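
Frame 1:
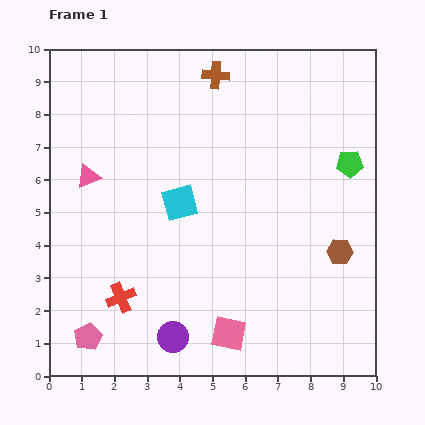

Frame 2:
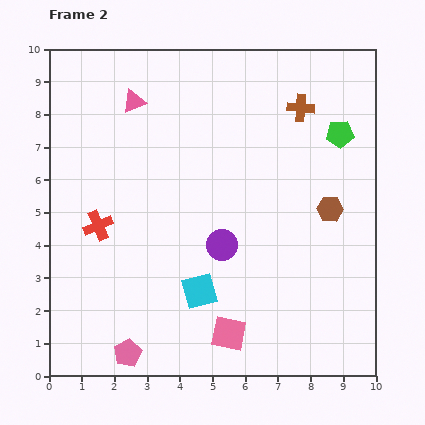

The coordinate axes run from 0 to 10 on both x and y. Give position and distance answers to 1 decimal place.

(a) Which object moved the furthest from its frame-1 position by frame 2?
the purple circle

(moved 3.2; next 2.8)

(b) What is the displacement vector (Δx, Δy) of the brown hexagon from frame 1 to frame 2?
(-0.3, 1.3)

The brown hexagon was at (8.9, 3.8) in frame 1 and (8.6, 5.1) in frame 2.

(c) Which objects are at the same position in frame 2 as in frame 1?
the pink square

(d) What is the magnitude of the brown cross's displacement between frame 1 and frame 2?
2.8

The brown cross moved from (5.1, 9.2) to (7.7, 8.2), a distance of √(2.6² + 1.0²) ≈ 2.8.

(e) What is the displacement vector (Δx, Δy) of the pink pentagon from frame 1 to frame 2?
(1.2, -0.5)

The pink pentagon was at (1.2, 1.2) in frame 1 and (2.4, 0.7) in frame 2.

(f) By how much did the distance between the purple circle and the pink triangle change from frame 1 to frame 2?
-0.3

Distance in frame 1: 5.5. Distance in frame 2: 5.2.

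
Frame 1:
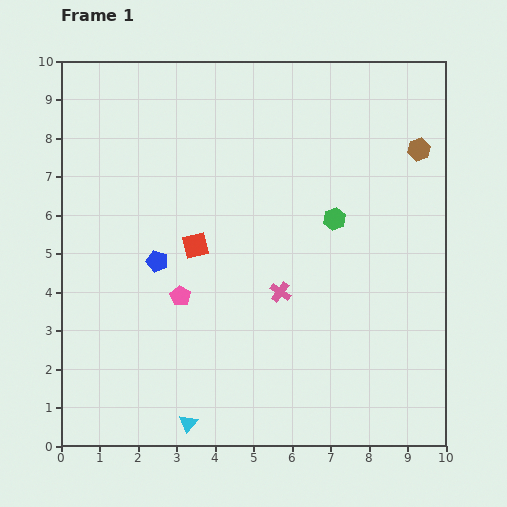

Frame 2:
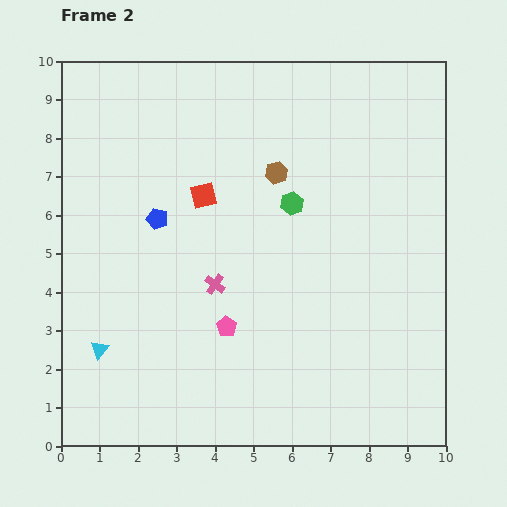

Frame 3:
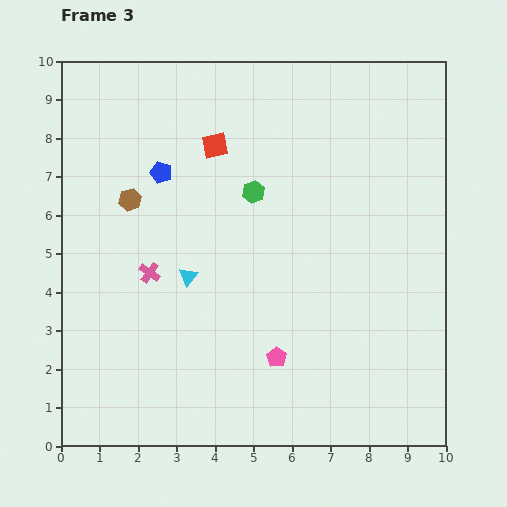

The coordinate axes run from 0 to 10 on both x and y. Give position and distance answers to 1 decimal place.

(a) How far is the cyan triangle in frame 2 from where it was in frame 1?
3.0

The cyan triangle moved from (3.3, 0.6) to (1.0, 2.5), a distance of √(2.3² + 1.9²) ≈ 3.0.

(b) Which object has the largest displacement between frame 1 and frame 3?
the brown hexagon

(moved 7.6; next 3.8)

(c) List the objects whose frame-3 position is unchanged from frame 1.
none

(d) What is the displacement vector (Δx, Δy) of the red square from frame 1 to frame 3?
(0.5, 2.6)

The red square was at (3.5, 5.2) in frame 1 and (4.0, 7.8) in frame 3.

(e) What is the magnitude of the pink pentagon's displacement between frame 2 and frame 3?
1.5

The pink pentagon moved from (4.3, 3.1) to (5.6, 2.3), a distance of √(1.3² + 0.8²) ≈ 1.5.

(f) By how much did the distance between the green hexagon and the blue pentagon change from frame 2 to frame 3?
-1.0

Distance in frame 2: 3.5. Distance in frame 3: 2.5.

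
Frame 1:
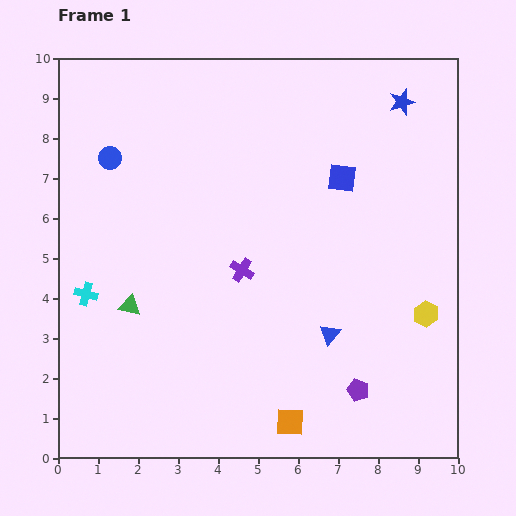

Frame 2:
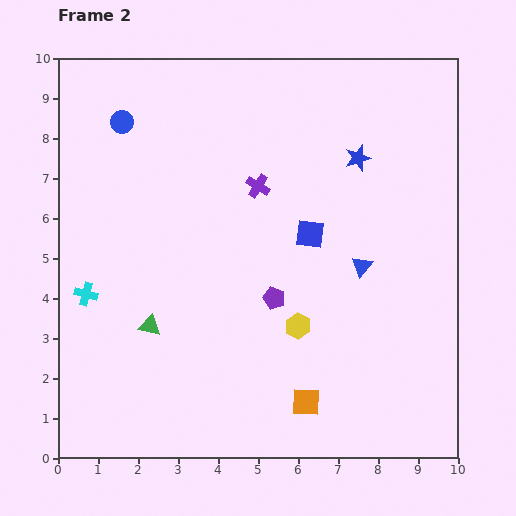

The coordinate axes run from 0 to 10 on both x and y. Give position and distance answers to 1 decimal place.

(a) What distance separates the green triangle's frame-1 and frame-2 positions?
0.7

The green triangle moved from (1.8, 3.8) to (2.3, 3.3), a distance of √(0.5² + 0.5²) ≈ 0.7.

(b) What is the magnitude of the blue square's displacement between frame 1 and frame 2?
1.6

The blue square moved from (7.1, 7.0) to (6.3, 5.6), a distance of √(0.8² + 1.4²) ≈ 1.6.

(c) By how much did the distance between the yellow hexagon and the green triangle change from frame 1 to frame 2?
-3.7

Distance in frame 1: 7.4. Distance in frame 2: 3.7.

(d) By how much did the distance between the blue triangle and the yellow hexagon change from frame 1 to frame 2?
-0.3

Distance in frame 1: 2.5. Distance in frame 2: 2.2.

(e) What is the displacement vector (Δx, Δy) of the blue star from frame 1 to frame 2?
(-1.1, -1.4)

The blue star was at (8.6, 8.9) in frame 1 and (7.5, 7.5) in frame 2.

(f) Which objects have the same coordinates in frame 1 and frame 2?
the cyan cross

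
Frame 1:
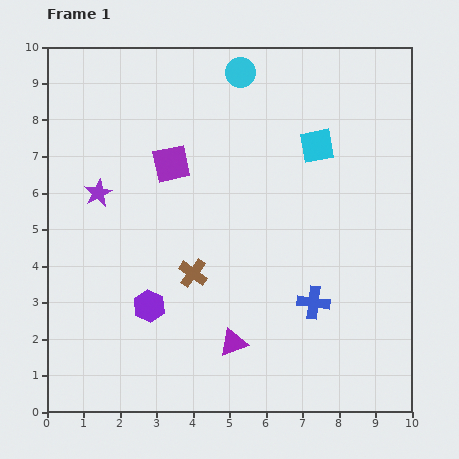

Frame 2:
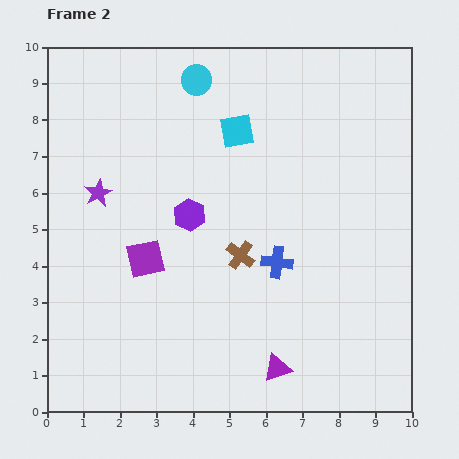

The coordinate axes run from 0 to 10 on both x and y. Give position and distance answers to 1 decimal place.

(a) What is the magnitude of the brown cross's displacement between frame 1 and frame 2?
1.4

The brown cross moved from (4.0, 3.8) to (5.3, 4.3), a distance of √(1.3² + 0.5²) ≈ 1.4.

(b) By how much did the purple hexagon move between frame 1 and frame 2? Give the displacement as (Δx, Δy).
(1.1, 2.5)

The purple hexagon was at (2.8, 2.9) in frame 1 and (3.9, 5.4) in frame 2.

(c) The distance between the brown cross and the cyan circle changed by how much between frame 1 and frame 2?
-0.8

Distance in frame 1: 5.7. Distance in frame 2: 4.9.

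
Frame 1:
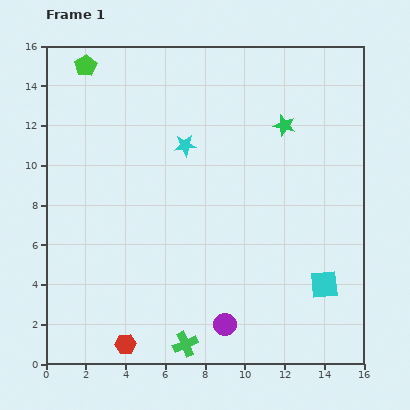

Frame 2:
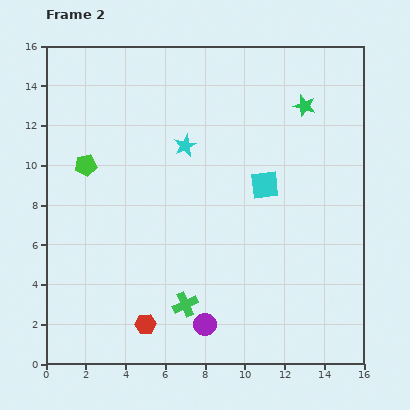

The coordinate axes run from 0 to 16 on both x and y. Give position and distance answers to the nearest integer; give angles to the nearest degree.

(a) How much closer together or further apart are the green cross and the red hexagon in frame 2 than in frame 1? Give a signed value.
-1

Distance in frame 1: 3. Distance in frame 2: 2.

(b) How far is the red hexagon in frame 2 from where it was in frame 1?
1

The red hexagon moved from (4, 1) to (5, 2), a distance of √(1² + 1²) ≈ 1.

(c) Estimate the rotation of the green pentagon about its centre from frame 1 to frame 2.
23° clockwise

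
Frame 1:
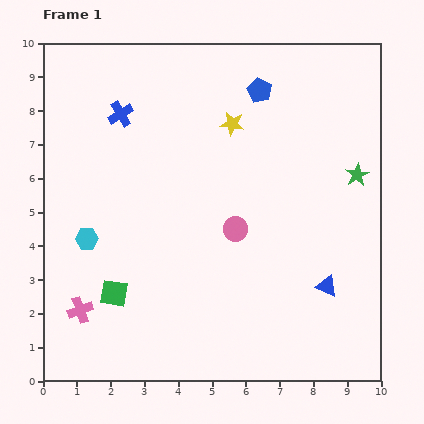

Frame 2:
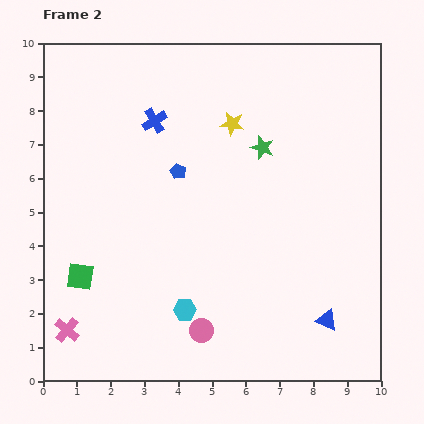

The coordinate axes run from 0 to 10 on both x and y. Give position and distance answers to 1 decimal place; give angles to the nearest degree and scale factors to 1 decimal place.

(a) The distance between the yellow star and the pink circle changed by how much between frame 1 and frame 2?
+3.1

Distance in frame 1: 3.1. Distance in frame 2: 6.2.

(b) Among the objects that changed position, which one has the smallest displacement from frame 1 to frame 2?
the pink cross

(moved 0.7)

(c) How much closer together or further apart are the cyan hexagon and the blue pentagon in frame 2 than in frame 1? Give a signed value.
-2.6

Distance in frame 1: 6.7. Distance in frame 2: 4.1.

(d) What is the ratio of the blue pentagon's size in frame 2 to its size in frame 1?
0.6×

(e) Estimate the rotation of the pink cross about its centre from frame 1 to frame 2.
30° counter-clockwise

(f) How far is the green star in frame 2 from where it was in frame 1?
2.9

The green star moved from (9.3, 6.1) to (6.5, 6.9), a distance of √(2.8² + 0.8²) ≈ 2.9.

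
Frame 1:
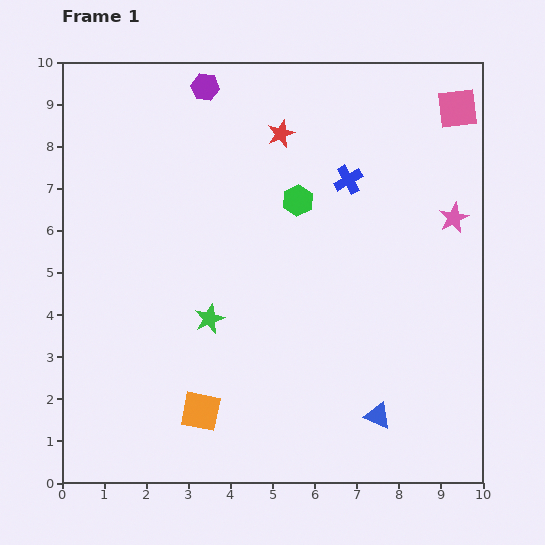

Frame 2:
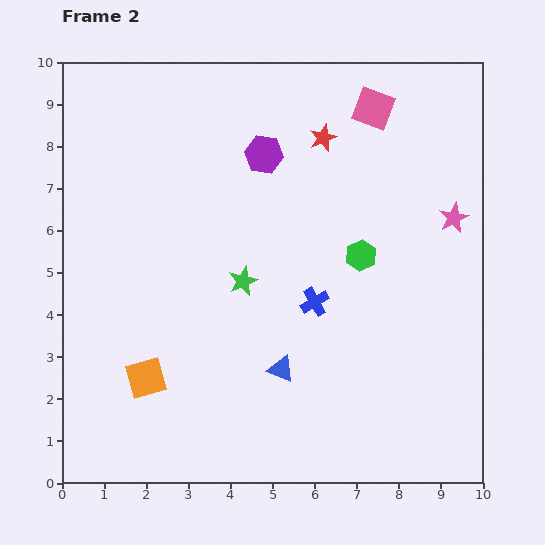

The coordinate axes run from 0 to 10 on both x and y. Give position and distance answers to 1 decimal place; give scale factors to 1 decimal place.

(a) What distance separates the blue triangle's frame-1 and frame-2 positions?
2.5

The blue triangle moved from (7.5, 1.6) to (5.2, 2.7), a distance of √(2.3² + 1.1²) ≈ 2.5.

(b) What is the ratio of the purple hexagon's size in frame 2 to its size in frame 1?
1.4×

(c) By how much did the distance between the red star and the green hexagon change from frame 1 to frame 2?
+1.3

Distance in frame 1: 1.6. Distance in frame 2: 2.9.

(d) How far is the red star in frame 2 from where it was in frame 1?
1.0

The red star moved from (5.2, 8.3) to (6.2, 8.2), a distance of √(1.0² + 0.1²) ≈ 1.0.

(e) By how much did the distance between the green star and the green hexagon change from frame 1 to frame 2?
-0.6

Distance in frame 1: 3.5. Distance in frame 2: 2.9.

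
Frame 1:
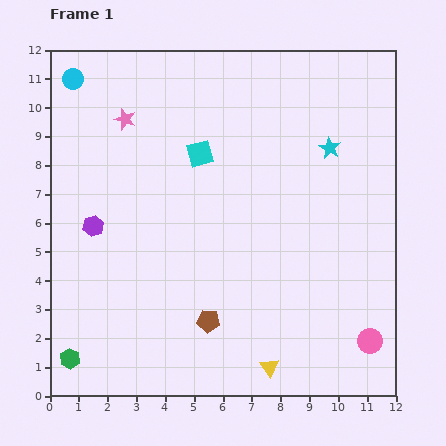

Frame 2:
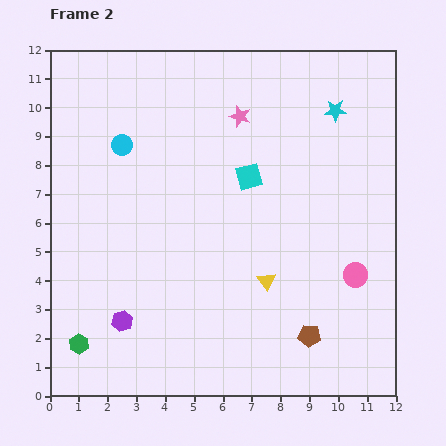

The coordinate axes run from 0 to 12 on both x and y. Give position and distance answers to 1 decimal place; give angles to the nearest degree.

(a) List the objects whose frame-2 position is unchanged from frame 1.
none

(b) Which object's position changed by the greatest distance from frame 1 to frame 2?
the pink star

(moved 4.0; next 3.5)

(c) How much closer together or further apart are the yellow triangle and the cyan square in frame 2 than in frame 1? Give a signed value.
-4.2

Distance in frame 1: 7.8. Distance in frame 2: 3.6.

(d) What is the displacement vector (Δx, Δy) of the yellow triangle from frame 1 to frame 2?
(-0.1, 3.0)

The yellow triangle was at (7.6, 1.0) in frame 1 and (7.5, 4.0) in frame 2.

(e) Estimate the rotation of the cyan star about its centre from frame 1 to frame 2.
30° counter-clockwise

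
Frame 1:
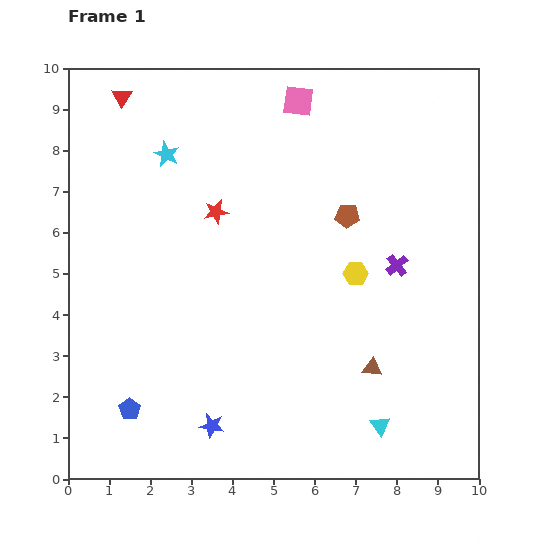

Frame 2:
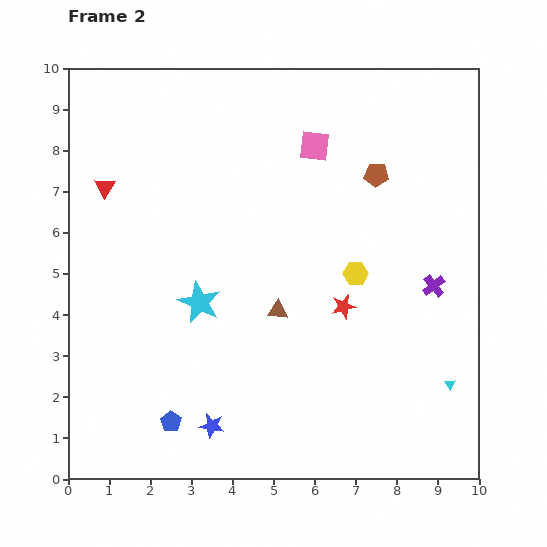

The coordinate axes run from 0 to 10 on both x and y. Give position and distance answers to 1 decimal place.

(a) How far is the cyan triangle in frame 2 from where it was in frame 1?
2.0

The cyan triangle moved from (7.6, 1.3) to (9.3, 2.3), a distance of √(1.7² + 1.0²) ≈ 2.0.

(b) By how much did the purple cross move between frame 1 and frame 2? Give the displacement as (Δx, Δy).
(0.9, -0.5)

The purple cross was at (8.0, 5.2) in frame 1 and (8.9, 4.7) in frame 2.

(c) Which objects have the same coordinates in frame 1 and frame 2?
the blue star, the yellow hexagon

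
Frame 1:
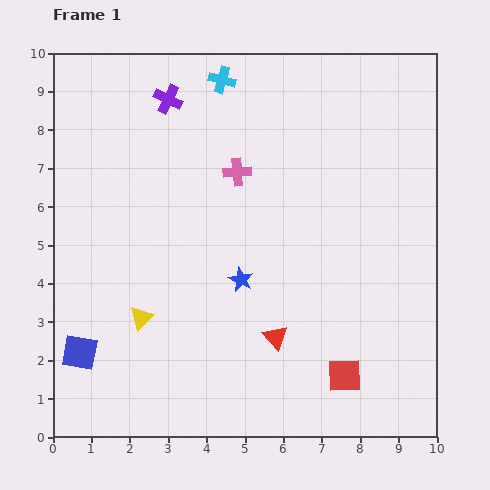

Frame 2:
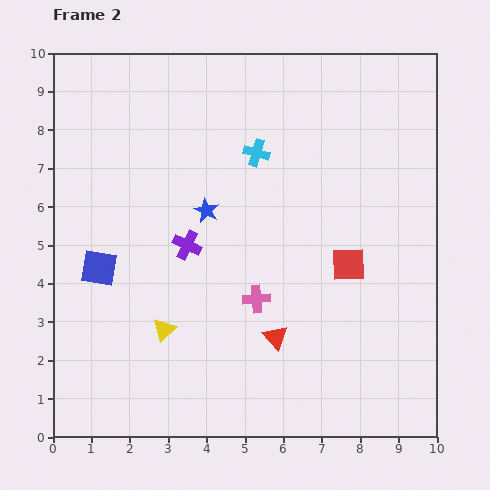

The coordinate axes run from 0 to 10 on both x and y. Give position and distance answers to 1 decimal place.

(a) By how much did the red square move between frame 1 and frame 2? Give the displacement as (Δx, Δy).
(0.1, 2.9)

The red square was at (7.6, 1.6) in frame 1 and (7.7, 4.5) in frame 2.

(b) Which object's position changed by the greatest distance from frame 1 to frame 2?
the purple cross

(moved 3.8; next 3.3)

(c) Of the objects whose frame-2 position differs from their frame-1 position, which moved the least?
the yellow triangle

(moved 0.7)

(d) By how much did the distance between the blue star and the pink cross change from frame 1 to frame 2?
-0.2

Distance in frame 1: 2.8. Distance in frame 2: 2.6.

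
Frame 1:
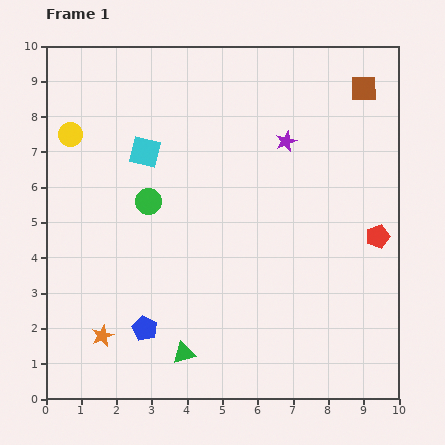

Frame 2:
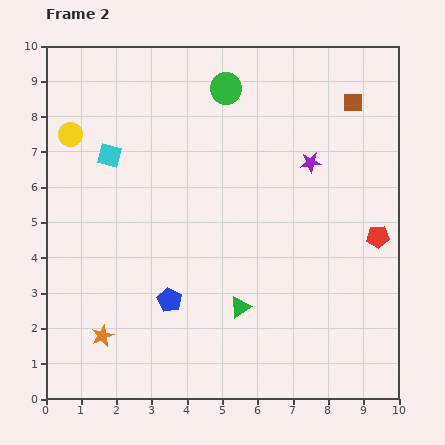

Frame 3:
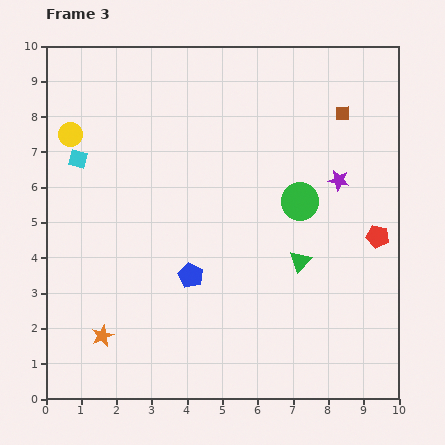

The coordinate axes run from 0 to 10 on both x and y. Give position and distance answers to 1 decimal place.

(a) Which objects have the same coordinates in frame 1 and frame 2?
the yellow circle, the orange star, the red pentagon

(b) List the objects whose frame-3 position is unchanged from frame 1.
the yellow circle, the orange star, the red pentagon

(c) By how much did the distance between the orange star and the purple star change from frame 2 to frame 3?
+0.3

Distance in frame 2: 7.7. Distance in frame 3: 8.0.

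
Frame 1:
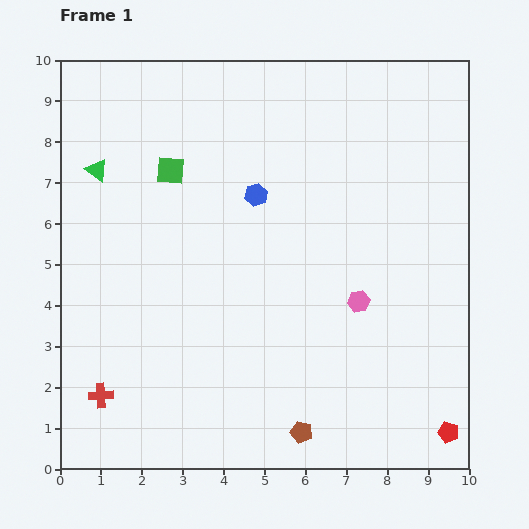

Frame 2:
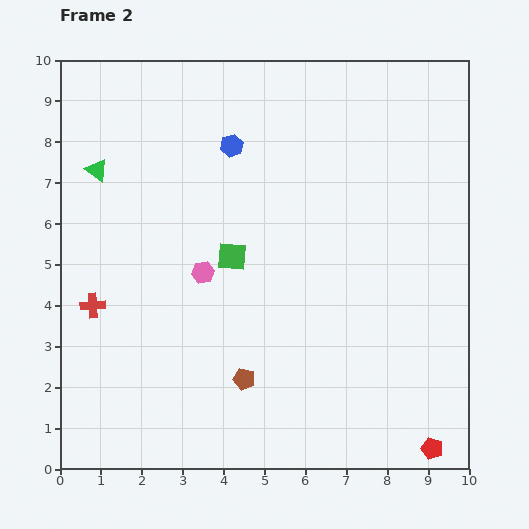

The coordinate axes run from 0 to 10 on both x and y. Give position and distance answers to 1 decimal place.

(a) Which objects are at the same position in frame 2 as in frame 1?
the green triangle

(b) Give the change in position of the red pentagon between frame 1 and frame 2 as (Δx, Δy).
(-0.4, -0.4)

The red pentagon was at (9.5, 0.9) in frame 1 and (9.1, 0.5) in frame 2.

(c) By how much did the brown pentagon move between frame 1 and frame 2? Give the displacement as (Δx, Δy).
(-1.4, 1.3)

The brown pentagon was at (5.9, 0.9) in frame 1 and (4.5, 2.2) in frame 2.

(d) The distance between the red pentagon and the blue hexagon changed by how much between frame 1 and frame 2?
+1.4

Distance in frame 1: 7.5. Distance in frame 2: 8.9.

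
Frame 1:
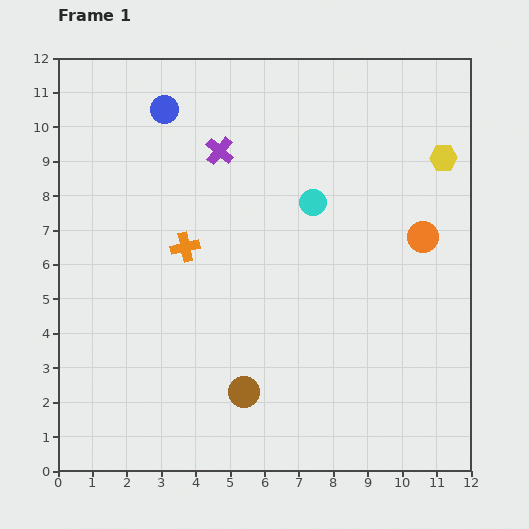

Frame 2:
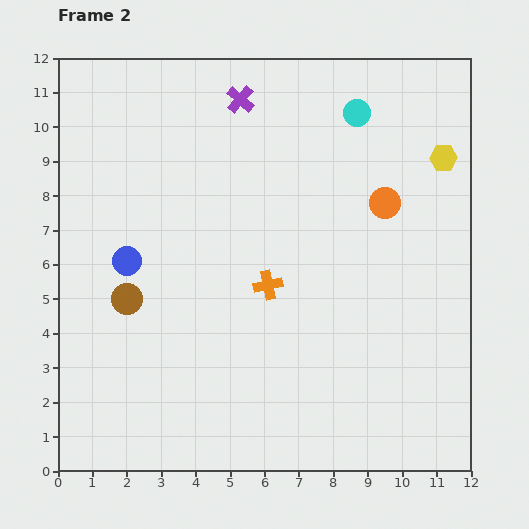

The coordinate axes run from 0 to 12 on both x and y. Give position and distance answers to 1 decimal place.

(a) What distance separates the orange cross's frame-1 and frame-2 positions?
2.6

The orange cross moved from (3.7, 6.5) to (6.1, 5.4), a distance of √(2.4² + 1.1²) ≈ 2.6.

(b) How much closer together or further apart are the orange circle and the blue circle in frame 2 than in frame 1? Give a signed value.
-0.7

Distance in frame 1: 8.4. Distance in frame 2: 7.7.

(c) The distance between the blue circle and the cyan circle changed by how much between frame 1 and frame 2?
+2.9

Distance in frame 1: 5.1. Distance in frame 2: 8.0.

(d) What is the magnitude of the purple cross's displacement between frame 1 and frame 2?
1.6

The purple cross moved from (4.7, 9.3) to (5.3, 10.8), a distance of √(0.6² + 1.5²) ≈ 1.6.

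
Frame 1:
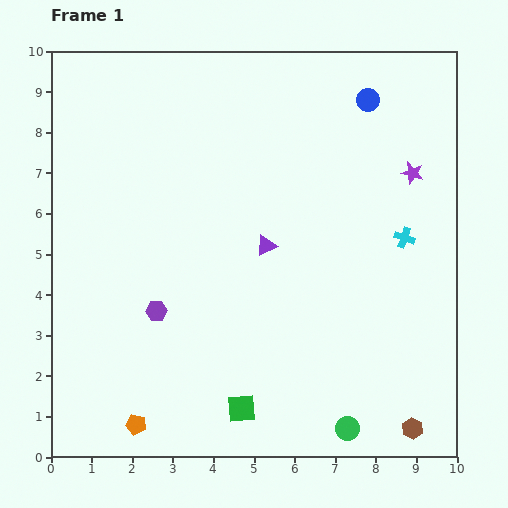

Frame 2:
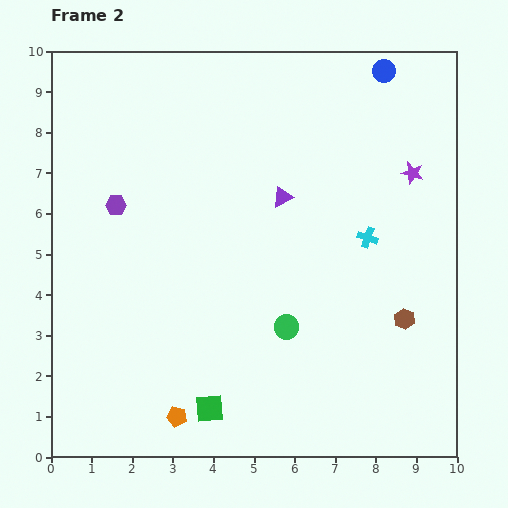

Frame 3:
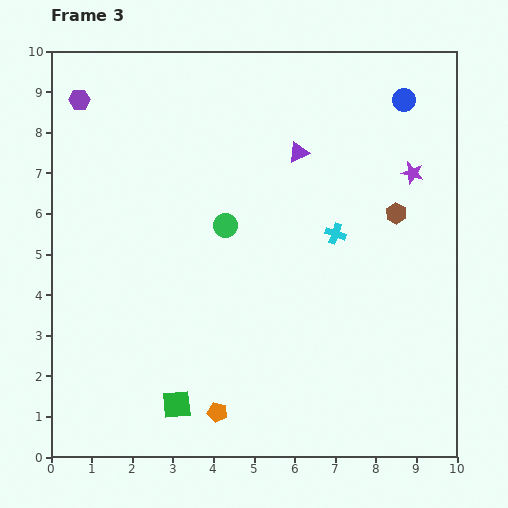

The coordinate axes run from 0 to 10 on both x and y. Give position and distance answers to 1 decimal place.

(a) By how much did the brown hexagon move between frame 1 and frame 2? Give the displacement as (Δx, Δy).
(-0.2, 2.7)

The brown hexagon was at (8.9, 0.7) in frame 1 and (8.7, 3.4) in frame 2.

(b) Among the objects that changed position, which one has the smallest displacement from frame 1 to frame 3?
the blue circle

(moved 0.9)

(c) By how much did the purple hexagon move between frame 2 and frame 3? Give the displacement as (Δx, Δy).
(-0.9, 2.6)

The purple hexagon was at (1.6, 6.2) in frame 2 and (0.7, 8.8) in frame 3.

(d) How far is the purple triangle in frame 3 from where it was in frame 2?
1.2

The purple triangle moved from (5.7, 6.4) to (6.1, 7.5), a distance of √(0.4² + 1.1²) ≈ 1.2.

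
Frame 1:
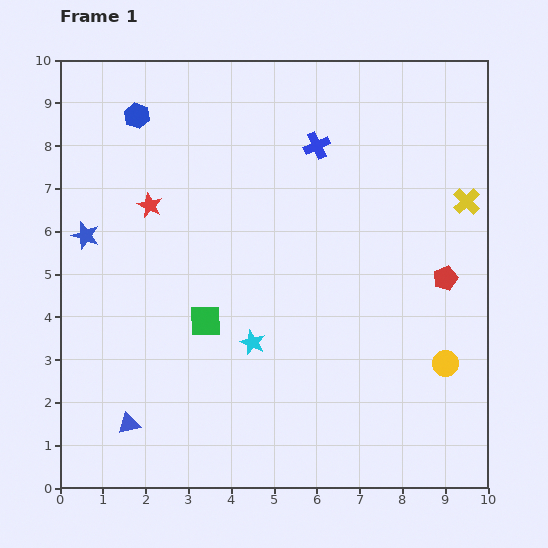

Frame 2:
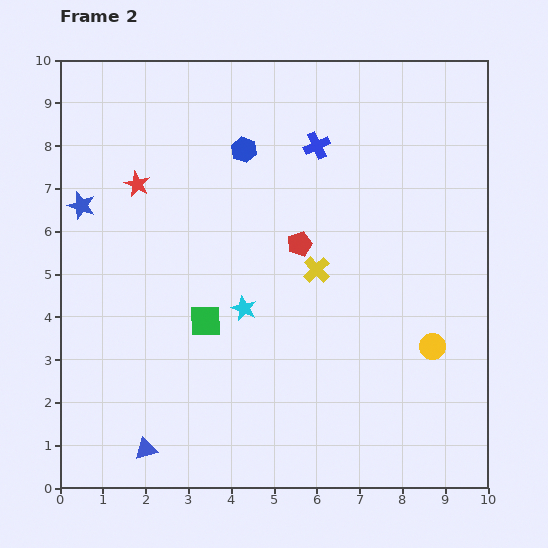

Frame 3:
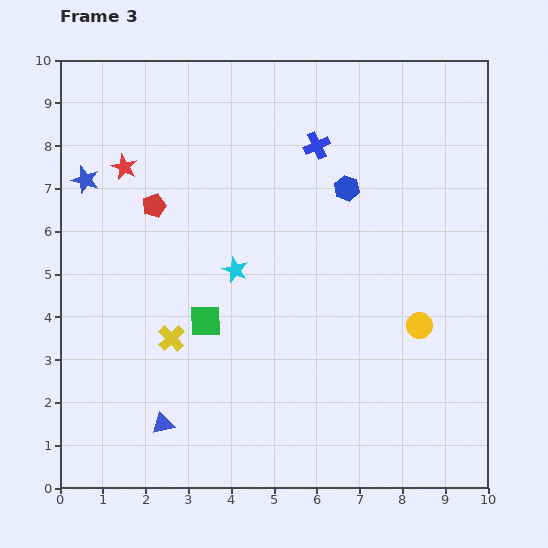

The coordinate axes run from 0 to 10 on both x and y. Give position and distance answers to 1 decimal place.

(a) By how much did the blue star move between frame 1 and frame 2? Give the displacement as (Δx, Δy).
(-0.1, 0.7)

The blue star was at (0.6, 5.9) in frame 1 and (0.5, 6.6) in frame 2.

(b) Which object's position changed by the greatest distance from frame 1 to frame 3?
the yellow cross

(moved 7.6; next 7.0)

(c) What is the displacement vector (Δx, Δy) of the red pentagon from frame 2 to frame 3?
(-3.4, 0.9)

The red pentagon was at (5.6, 5.7) in frame 2 and (2.2, 6.6) in frame 3.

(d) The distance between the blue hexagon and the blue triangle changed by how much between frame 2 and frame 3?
-0.4

Distance in frame 2: 7.4. Distance in frame 3: 7.0.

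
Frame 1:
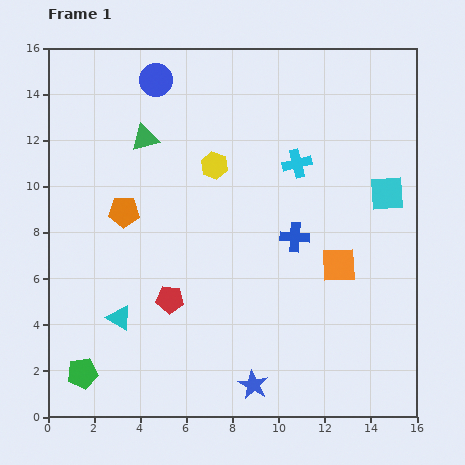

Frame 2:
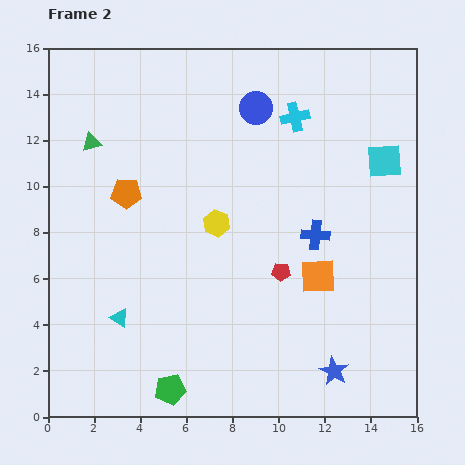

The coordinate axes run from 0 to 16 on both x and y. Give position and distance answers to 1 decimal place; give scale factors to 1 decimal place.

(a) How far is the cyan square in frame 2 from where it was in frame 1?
1.4

The cyan square moved from (14.7, 9.7) to (14.6, 11.1), a distance of √(0.1² + 1.4²) ≈ 1.4.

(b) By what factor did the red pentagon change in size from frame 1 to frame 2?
0.7×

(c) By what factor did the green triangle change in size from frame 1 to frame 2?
0.7×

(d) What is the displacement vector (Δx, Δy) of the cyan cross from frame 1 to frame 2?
(-0.1, 2.0)

The cyan cross was at (10.8, 11.0) in frame 1 and (10.7, 13.0) in frame 2.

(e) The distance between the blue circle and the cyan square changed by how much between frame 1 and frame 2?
-5.0

Distance in frame 1: 11.1. Distance in frame 2: 6.1.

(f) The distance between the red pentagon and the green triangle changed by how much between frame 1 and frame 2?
+2.8

Distance in frame 1: 7.1. Distance in frame 2: 9.9.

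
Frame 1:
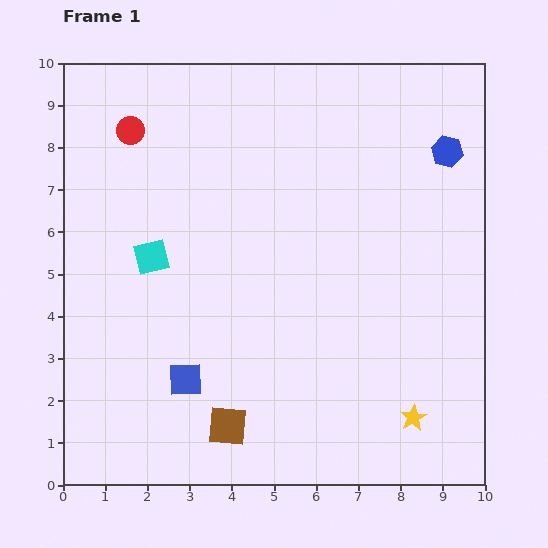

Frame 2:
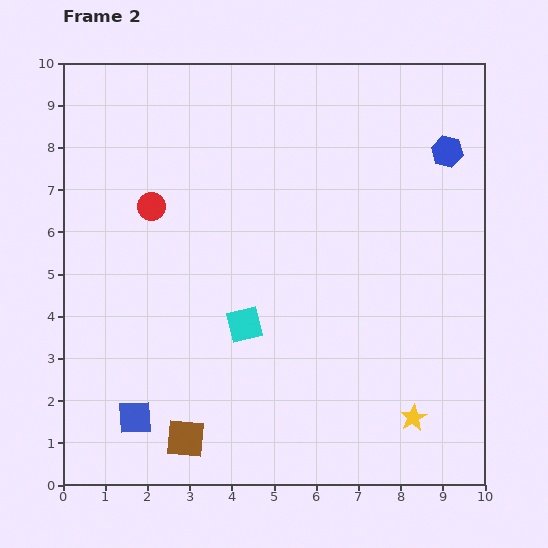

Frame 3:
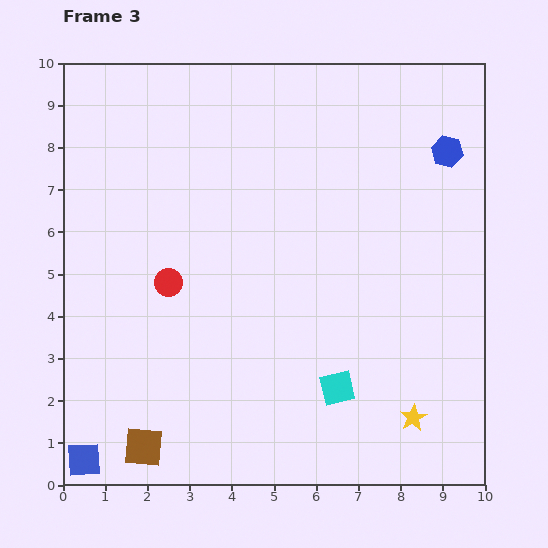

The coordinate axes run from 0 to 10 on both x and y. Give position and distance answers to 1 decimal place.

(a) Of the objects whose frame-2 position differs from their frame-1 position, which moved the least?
the brown square

(moved 1.0)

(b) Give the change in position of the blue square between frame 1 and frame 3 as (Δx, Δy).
(-2.4, -1.9)

The blue square was at (2.9, 2.5) in frame 1 and (0.5, 0.6) in frame 3.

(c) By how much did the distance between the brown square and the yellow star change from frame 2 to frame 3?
+1.0

Distance in frame 2: 5.4. Distance in frame 3: 6.4.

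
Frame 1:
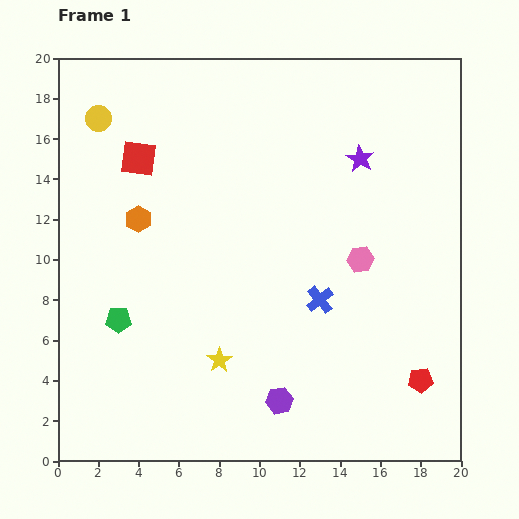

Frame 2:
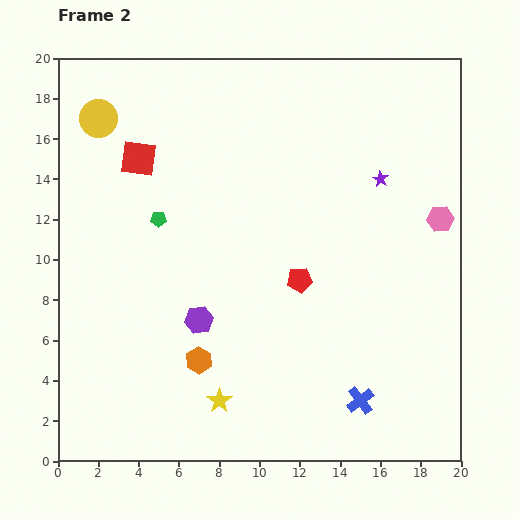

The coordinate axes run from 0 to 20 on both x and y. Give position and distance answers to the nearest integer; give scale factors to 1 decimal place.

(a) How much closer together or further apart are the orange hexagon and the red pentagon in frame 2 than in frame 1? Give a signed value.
-10

Distance in frame 1: 16. Distance in frame 2: 6.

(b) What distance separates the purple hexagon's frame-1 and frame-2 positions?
6

The purple hexagon moved from (11, 3) to (7, 7), a distance of √(4² + 4²) ≈ 6.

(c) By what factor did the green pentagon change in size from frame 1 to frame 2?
0.6×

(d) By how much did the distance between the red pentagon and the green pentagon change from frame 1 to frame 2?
-7

Distance in frame 1: 15. Distance in frame 2: 8.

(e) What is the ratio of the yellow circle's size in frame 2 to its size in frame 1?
1.4×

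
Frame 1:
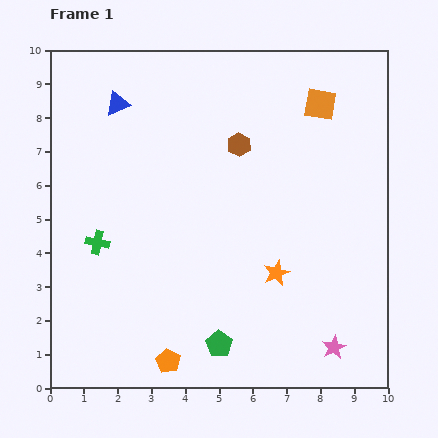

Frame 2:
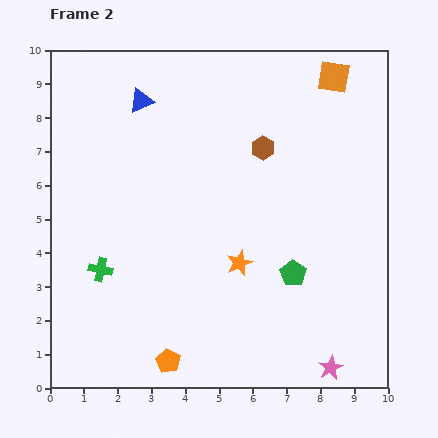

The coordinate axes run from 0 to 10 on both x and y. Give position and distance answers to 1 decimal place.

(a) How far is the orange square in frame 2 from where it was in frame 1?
0.9

The orange square moved from (8.0, 8.4) to (8.4, 9.2), a distance of √(0.4² + 0.8²) ≈ 0.9.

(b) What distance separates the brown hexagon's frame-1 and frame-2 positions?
0.7

The brown hexagon moved from (5.6, 7.2) to (6.3, 7.1), a distance of √(0.7² + 0.1²) ≈ 0.7.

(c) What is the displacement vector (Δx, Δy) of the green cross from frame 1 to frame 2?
(0.1, -0.8)

The green cross was at (1.4, 4.3) in frame 1 and (1.5, 3.5) in frame 2.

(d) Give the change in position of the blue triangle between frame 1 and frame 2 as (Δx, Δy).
(0.7, 0.1)

The blue triangle was at (2.0, 8.4) in frame 1 and (2.7, 8.5) in frame 2.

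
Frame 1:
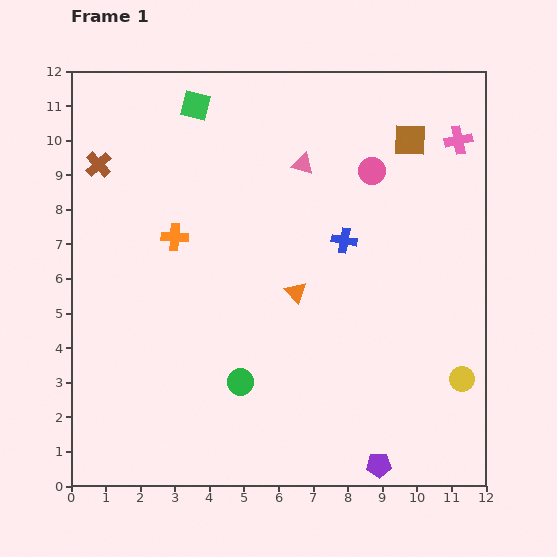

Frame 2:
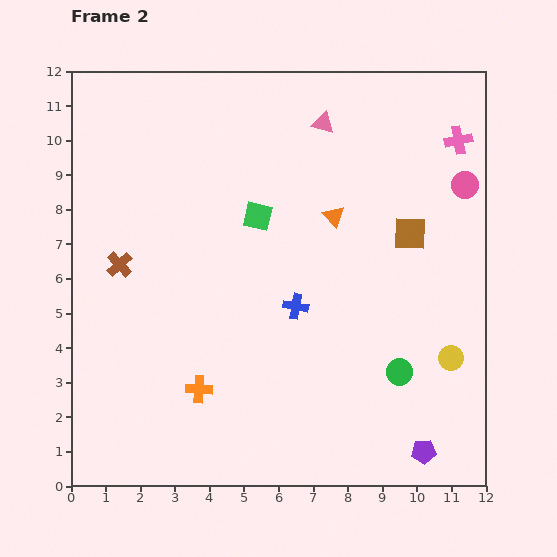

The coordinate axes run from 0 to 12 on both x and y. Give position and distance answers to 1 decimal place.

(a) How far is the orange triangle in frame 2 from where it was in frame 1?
2.5

The orange triangle moved from (6.5, 5.6) to (7.6, 7.8), a distance of √(1.1² + 2.2²) ≈ 2.5.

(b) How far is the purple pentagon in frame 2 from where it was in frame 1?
1.4

The purple pentagon moved from (8.9, 0.6) to (10.2, 1.0), a distance of √(1.3² + 0.4²) ≈ 1.4.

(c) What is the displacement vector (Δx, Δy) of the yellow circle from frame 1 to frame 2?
(-0.3, 0.6)

The yellow circle was at (11.3, 3.1) in frame 1 and (11.0, 3.7) in frame 2.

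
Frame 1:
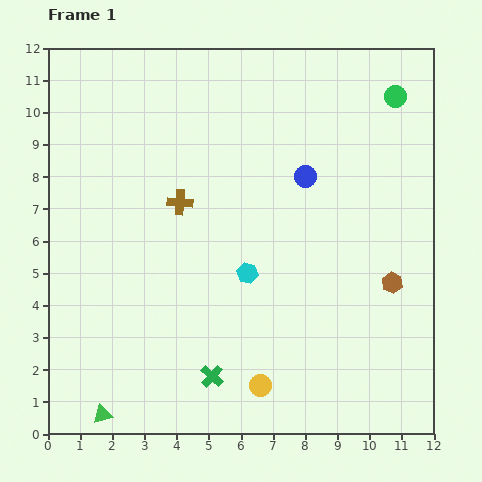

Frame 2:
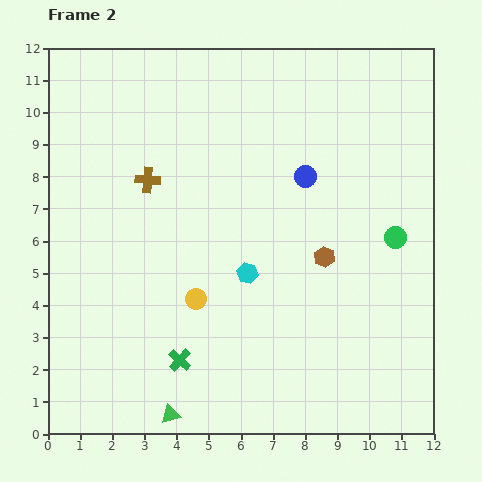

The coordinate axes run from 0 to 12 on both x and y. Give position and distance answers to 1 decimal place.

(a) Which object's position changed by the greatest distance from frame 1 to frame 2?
the green circle

(moved 4.4; next 3.4)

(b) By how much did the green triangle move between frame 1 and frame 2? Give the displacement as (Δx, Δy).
(2.1, 0.0)

The green triangle was at (1.7, 0.6) in frame 1 and (3.8, 0.6) in frame 2.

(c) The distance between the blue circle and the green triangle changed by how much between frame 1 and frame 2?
-1.2

Distance in frame 1: 9.7. Distance in frame 2: 8.5.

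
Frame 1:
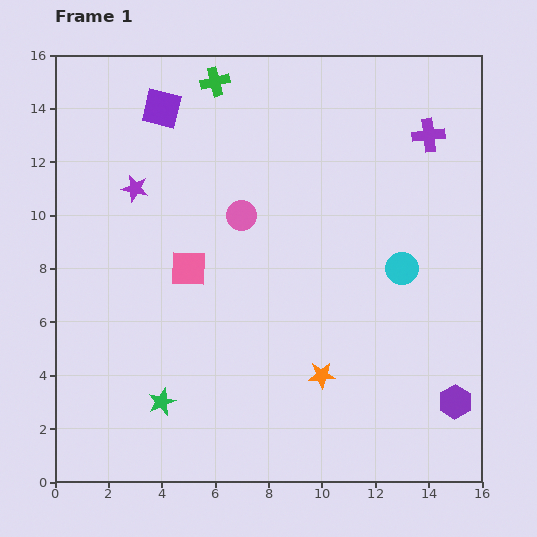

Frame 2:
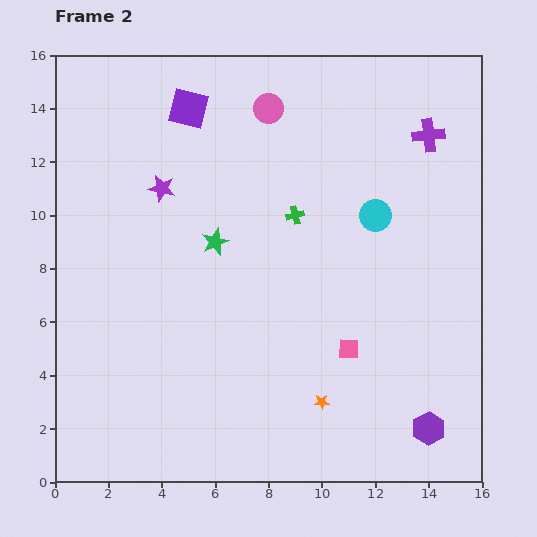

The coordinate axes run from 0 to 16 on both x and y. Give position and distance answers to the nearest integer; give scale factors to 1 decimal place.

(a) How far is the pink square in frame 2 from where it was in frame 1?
7

The pink square moved from (5, 8) to (11, 5), a distance of √(6² + 3²) ≈ 7.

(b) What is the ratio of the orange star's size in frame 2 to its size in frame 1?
0.6×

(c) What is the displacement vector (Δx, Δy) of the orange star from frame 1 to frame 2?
(0, -1)

The orange star was at (10, 4) in frame 1 and (10, 3) in frame 2.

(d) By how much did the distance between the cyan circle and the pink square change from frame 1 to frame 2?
-3

Distance in frame 1: 8. Distance in frame 2: 5.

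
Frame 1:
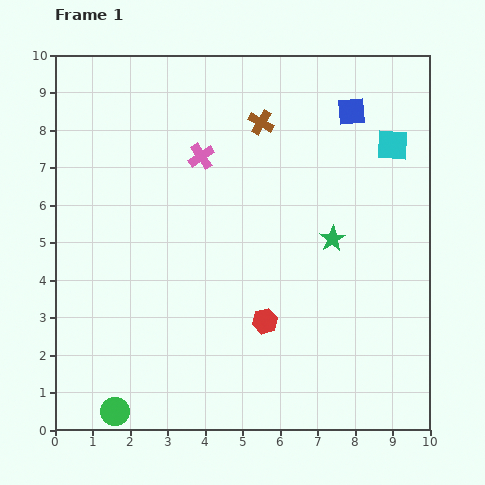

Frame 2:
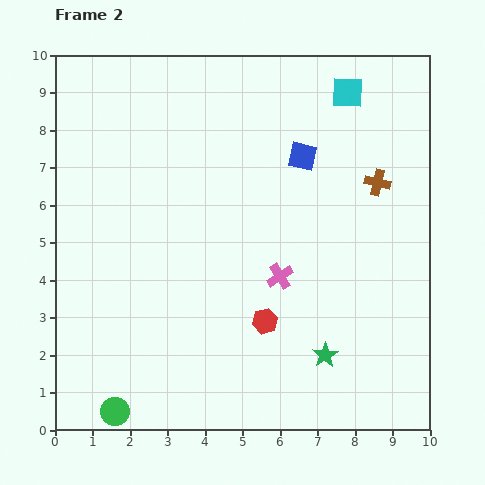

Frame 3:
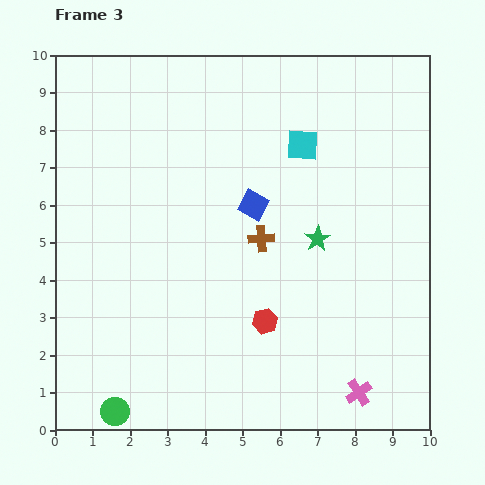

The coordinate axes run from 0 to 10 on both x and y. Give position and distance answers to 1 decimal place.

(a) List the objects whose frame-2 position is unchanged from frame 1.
the green circle, the red hexagon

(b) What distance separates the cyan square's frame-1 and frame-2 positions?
1.8

The cyan square moved from (9.0, 7.6) to (7.8, 9.0), a distance of √(1.2² + 1.4²) ≈ 1.8.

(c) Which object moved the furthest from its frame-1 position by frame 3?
the pink cross

(moved 7.6; next 3.6)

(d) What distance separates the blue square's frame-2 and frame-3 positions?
1.8

The blue square moved from (6.6, 7.3) to (5.3, 6.0), a distance of √(1.3² + 1.3²) ≈ 1.8.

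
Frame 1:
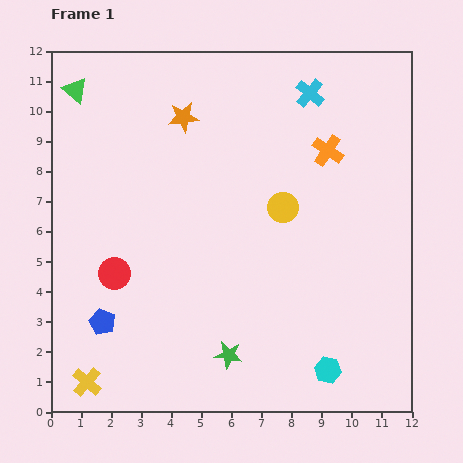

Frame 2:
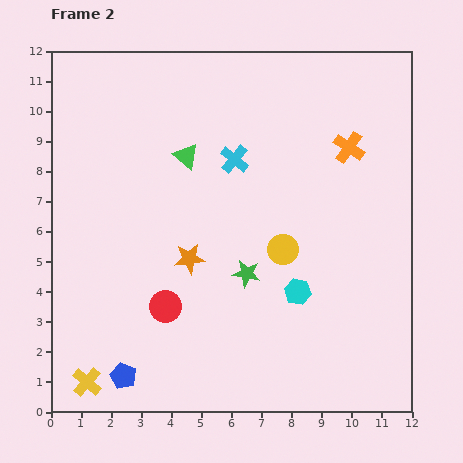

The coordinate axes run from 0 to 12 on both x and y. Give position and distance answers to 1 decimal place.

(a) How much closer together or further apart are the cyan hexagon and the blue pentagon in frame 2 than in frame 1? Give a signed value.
-1.3

Distance in frame 1: 7.7. Distance in frame 2: 6.4.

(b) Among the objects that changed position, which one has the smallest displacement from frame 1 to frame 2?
the orange cross

(moved 0.7)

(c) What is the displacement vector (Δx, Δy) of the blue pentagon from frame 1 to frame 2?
(0.7, -1.8)

The blue pentagon was at (1.7, 3.0) in frame 1 and (2.4, 1.2) in frame 2.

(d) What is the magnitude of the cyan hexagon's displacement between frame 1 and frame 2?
2.8

The cyan hexagon moved from (9.2, 1.4) to (8.2, 4.0), a distance of √(1.0² + 2.6²) ≈ 2.8.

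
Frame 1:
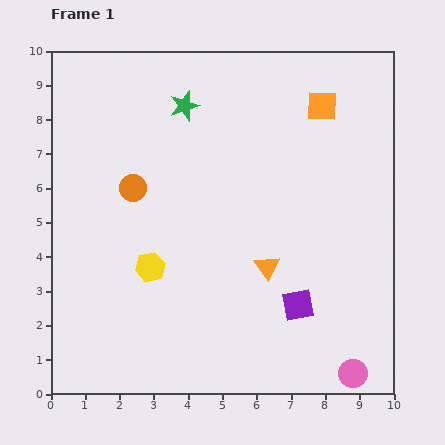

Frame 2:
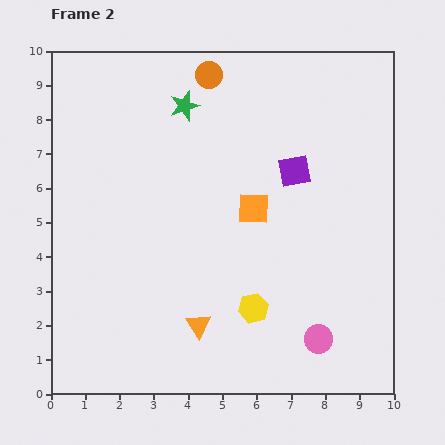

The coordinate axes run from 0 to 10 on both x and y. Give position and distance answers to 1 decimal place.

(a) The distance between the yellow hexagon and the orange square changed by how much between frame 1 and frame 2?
-4.0

Distance in frame 1: 6.9. Distance in frame 2: 2.9.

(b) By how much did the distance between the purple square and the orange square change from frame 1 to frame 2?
-4.2

Distance in frame 1: 5.8. Distance in frame 2: 1.6.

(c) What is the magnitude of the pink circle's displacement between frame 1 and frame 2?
1.4

The pink circle moved from (8.8, 0.6) to (7.8, 1.6), a distance of √(1.0² + 1.0²) ≈ 1.4.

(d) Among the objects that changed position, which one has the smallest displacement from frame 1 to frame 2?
the pink circle

(moved 1.4)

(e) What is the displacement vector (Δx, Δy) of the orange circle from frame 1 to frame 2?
(2.2, 3.3)

The orange circle was at (2.4, 6.0) in frame 1 and (4.6, 9.3) in frame 2.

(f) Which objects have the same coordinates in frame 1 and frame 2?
the green star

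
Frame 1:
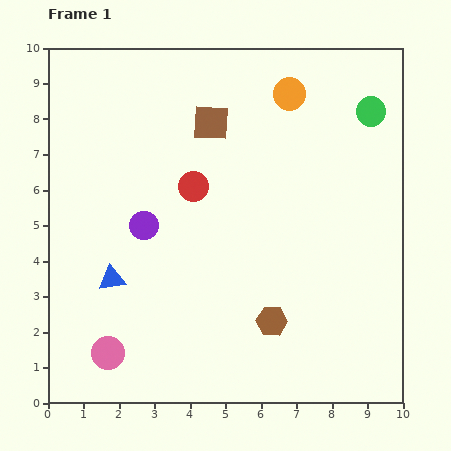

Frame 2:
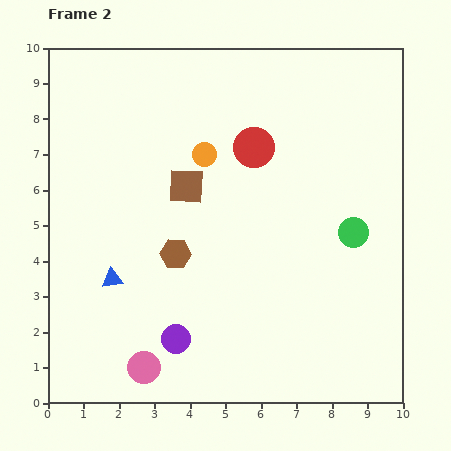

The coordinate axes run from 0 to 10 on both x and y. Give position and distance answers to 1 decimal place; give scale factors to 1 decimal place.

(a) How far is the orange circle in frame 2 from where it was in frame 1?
2.9

The orange circle moved from (6.8, 8.7) to (4.4, 7.0), a distance of √(2.4² + 1.7²) ≈ 2.9.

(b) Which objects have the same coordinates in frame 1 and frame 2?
the blue triangle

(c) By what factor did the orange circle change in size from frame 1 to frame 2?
0.7×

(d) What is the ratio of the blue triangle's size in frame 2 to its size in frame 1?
0.8×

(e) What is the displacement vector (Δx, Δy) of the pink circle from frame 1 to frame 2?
(1.0, -0.4)

The pink circle was at (1.7, 1.4) in frame 1 and (2.7, 1.0) in frame 2.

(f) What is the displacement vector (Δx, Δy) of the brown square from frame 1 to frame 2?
(-0.7, -1.8)

The brown square was at (4.6, 7.9) in frame 1 and (3.9, 6.1) in frame 2.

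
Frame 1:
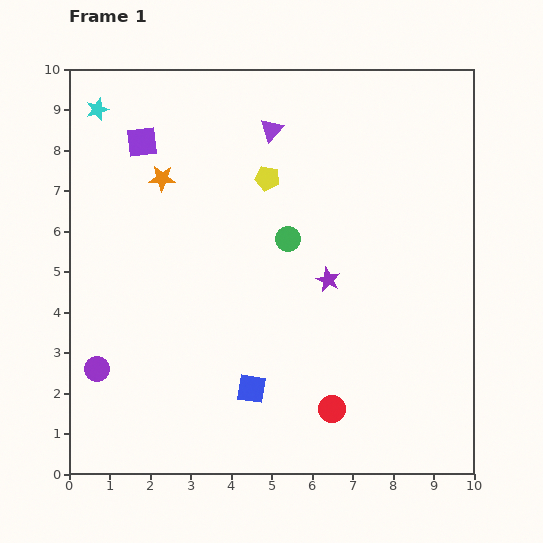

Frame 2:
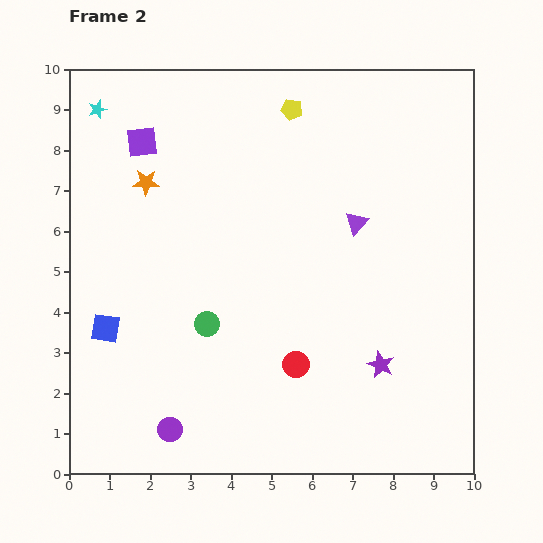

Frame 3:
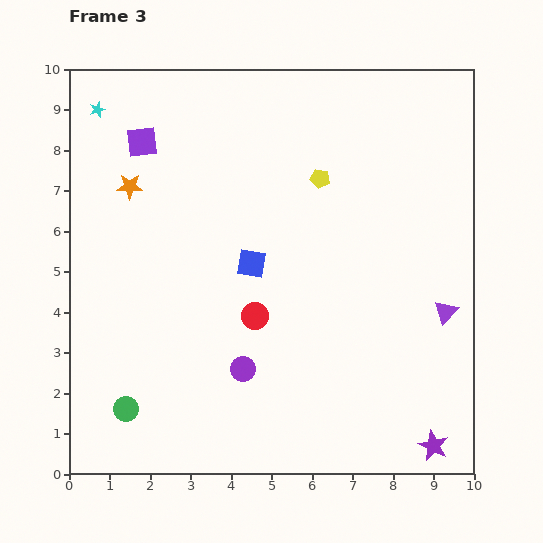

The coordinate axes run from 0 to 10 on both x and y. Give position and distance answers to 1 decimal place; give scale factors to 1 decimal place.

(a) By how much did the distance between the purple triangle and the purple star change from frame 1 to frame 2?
-0.4

Distance in frame 1: 4.0. Distance in frame 2: 3.6.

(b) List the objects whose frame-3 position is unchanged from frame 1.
the purple square, the cyan star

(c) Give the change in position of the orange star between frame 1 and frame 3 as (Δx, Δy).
(-0.8, -0.2)

The orange star was at (2.3, 7.3) in frame 1 and (1.5, 7.1) in frame 3.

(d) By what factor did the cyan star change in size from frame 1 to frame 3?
0.7×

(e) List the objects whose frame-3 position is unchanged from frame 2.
the purple square, the cyan star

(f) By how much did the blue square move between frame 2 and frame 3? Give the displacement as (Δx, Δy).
(3.6, 1.6)

The blue square was at (0.9, 3.6) in frame 2 and (4.5, 5.2) in frame 3.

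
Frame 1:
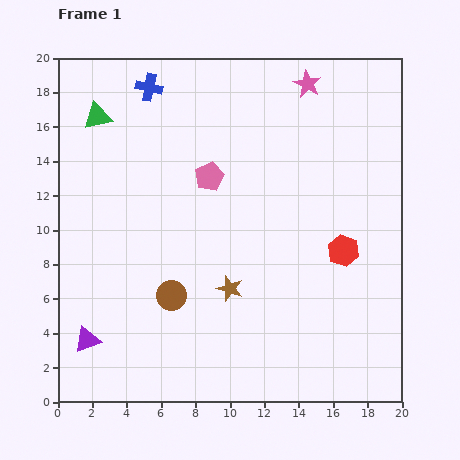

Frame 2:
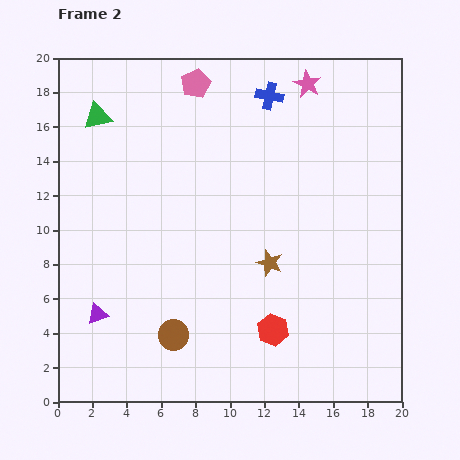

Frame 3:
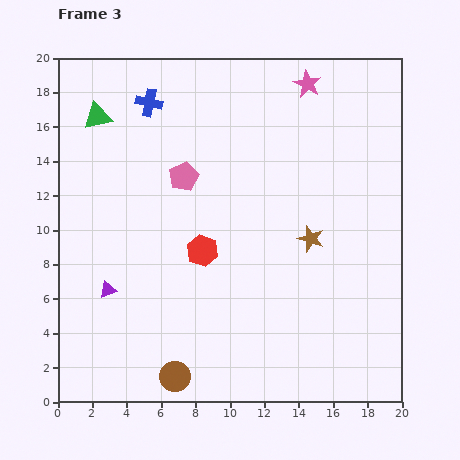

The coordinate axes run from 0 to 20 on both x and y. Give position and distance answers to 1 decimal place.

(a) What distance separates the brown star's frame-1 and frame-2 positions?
2.7

The brown star moved from (10.0, 6.6) to (12.3, 8.1), a distance of √(2.3² + 1.5²) ≈ 2.7.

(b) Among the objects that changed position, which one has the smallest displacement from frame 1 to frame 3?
the blue cross

(moved 0.9)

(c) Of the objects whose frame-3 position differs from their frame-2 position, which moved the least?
the purple triangle

(moved 1.5)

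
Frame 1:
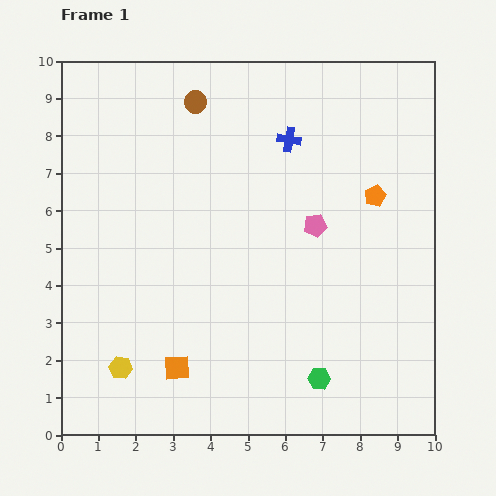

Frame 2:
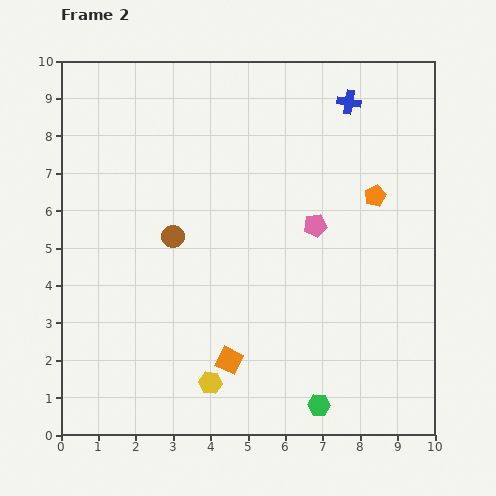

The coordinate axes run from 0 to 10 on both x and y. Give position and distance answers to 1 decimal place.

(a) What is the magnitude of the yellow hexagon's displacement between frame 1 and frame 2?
2.4

The yellow hexagon moved from (1.6, 1.8) to (4.0, 1.4), a distance of √(2.4² + 0.4²) ≈ 2.4.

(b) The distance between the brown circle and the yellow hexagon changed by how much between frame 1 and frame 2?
-3.4

Distance in frame 1: 7.4. Distance in frame 2: 4.0.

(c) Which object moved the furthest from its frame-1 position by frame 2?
the brown circle

(moved 3.6; next 2.4)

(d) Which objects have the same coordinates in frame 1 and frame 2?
the pink pentagon, the orange pentagon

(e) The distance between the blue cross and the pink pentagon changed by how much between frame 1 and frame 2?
+1.0

Distance in frame 1: 2.4. Distance in frame 2: 3.4.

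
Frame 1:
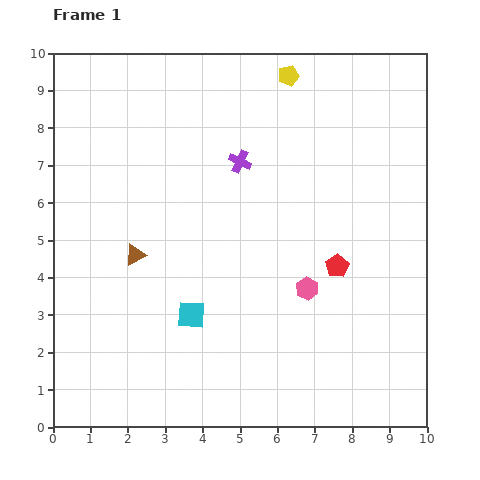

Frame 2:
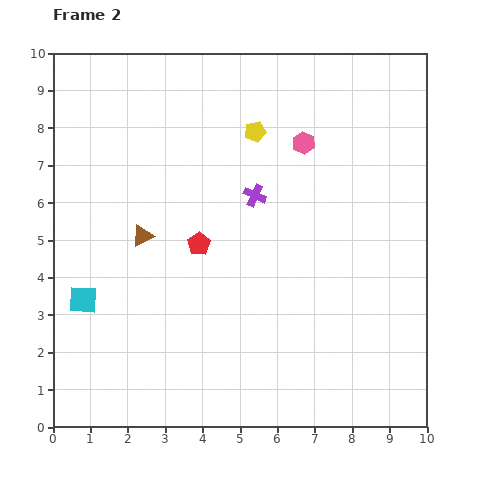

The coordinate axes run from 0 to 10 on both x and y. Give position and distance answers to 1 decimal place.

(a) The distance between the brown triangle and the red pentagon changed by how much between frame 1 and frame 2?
-3.9

Distance in frame 1: 5.4. Distance in frame 2: 1.5.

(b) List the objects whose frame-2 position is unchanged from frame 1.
none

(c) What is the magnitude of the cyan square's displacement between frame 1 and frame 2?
2.9

The cyan square moved from (3.7, 3.0) to (0.8, 3.4), a distance of √(2.9² + 0.4²) ≈ 2.9.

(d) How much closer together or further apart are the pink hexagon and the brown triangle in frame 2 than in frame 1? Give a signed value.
+0.3

Distance in frame 1: 4.7. Distance in frame 2: 5.0.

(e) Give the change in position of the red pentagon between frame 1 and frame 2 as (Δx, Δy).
(-3.7, 0.6)

The red pentagon was at (7.6, 4.3) in frame 1 and (3.9, 4.9) in frame 2.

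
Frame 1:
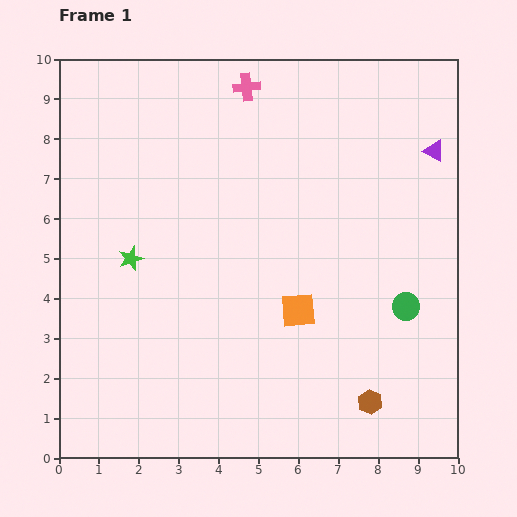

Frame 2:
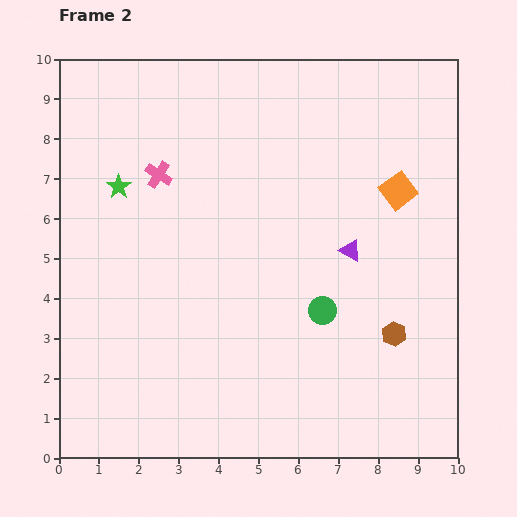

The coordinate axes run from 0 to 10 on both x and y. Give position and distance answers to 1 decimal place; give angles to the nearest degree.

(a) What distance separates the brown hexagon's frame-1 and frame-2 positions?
1.8

The brown hexagon moved from (7.8, 1.4) to (8.4, 3.1), a distance of √(0.6² + 1.7²) ≈ 1.8.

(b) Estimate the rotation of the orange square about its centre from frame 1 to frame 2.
32° counter-clockwise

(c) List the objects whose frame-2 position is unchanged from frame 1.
none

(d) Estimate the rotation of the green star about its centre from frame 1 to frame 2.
16° counter-clockwise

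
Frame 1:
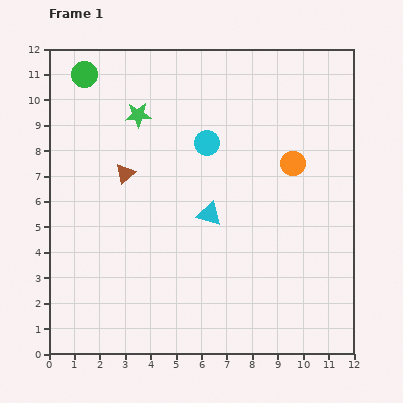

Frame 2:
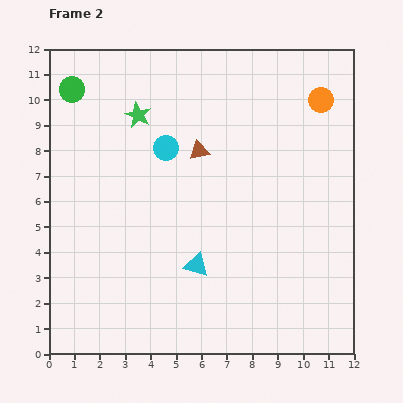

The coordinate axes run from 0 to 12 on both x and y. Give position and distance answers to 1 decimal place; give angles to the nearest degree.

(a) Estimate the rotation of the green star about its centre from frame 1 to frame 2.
30° clockwise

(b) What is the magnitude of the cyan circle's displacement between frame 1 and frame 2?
1.6

The cyan circle moved from (6.2, 8.3) to (4.6, 8.1), a distance of √(1.6² + 0.2²) ≈ 1.6.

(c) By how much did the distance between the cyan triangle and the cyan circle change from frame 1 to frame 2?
+2.0

Distance in frame 1: 2.8. Distance in frame 2: 4.8.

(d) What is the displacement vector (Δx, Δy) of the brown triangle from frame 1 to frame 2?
(2.9, 0.9)

The brown triangle was at (3.0, 7.1) in frame 1 and (5.9, 8.0) in frame 2.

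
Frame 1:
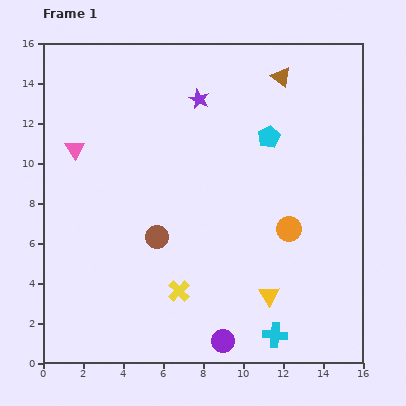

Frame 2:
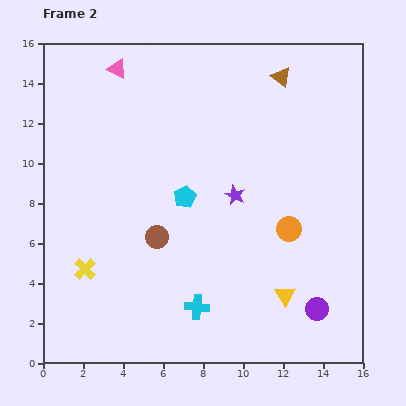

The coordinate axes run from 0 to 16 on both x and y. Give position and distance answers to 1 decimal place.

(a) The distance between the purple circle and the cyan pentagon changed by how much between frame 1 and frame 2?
-1.8

Distance in frame 1: 10.5. Distance in frame 2: 8.7.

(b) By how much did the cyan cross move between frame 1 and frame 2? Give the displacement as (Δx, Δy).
(-3.9, 1.4)

The cyan cross was at (11.6, 1.4) in frame 1 and (7.7, 2.8) in frame 2.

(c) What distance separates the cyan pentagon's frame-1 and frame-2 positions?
5.2

The cyan pentagon moved from (11.3, 11.3) to (7.1, 8.3), a distance of √(4.2² + 3.0²) ≈ 5.2.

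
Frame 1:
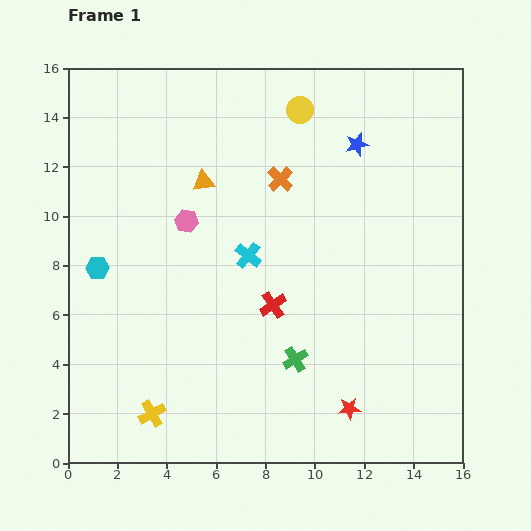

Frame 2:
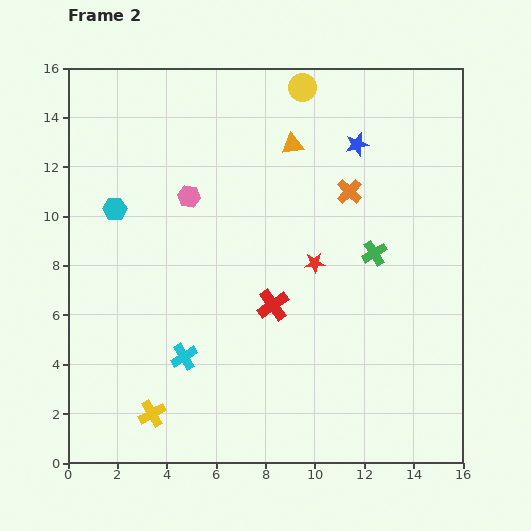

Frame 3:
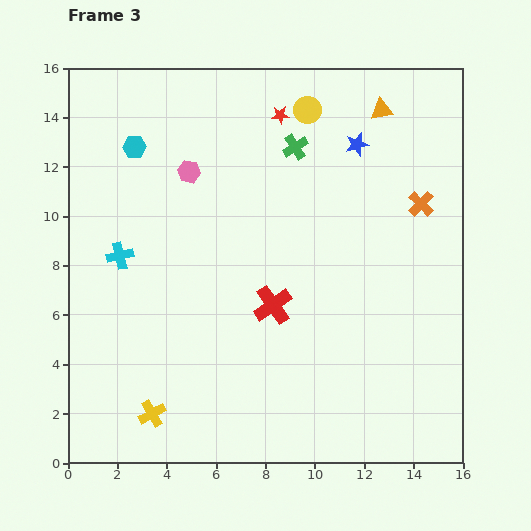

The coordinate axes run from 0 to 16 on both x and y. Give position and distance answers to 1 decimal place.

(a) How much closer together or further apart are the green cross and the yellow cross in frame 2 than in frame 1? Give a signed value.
+4.9

Distance in frame 1: 6.2. Distance in frame 2: 11.1.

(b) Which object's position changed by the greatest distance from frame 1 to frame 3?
the red star

(moved 12.2; next 8.6)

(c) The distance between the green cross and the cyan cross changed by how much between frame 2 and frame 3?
-0.4

Distance in frame 2: 8.8. Distance in frame 3: 8.4.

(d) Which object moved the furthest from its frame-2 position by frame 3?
the red star

(moved 6.2; next 5.4)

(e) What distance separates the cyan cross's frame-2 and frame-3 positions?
4.9

The cyan cross moved from (4.7, 4.3) to (2.1, 8.4), a distance of √(2.6² + 4.1²) ≈ 4.9.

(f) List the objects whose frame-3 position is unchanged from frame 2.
the blue star, the yellow cross, the red cross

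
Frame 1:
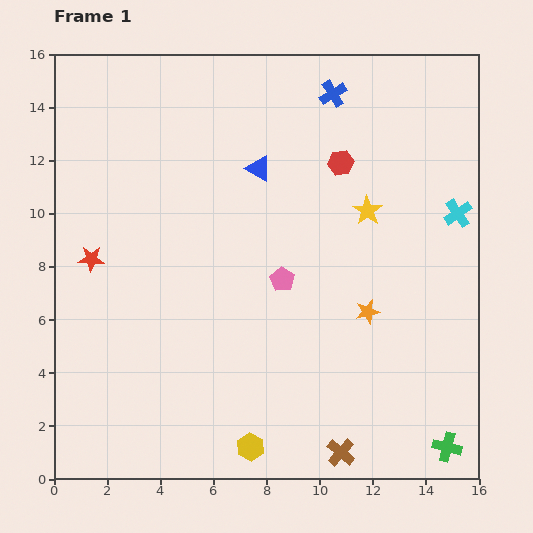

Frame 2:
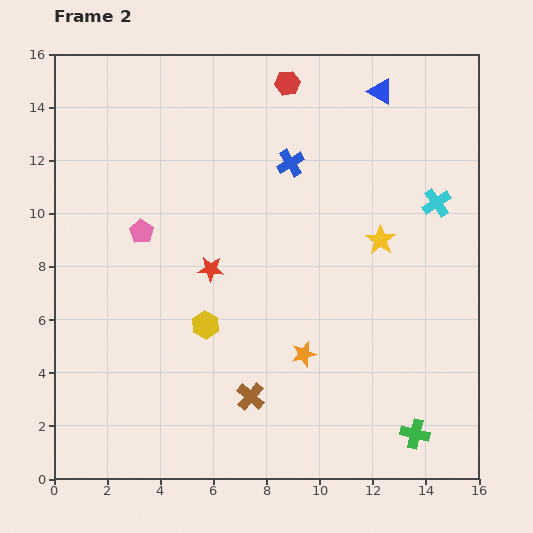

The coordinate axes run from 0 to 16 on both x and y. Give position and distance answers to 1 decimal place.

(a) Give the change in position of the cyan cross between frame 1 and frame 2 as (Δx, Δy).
(-0.8, 0.4)

The cyan cross was at (15.2, 10.0) in frame 1 and (14.4, 10.4) in frame 2.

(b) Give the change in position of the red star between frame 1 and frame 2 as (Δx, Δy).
(4.5, -0.4)

The red star was at (1.4, 8.3) in frame 1 and (5.9, 7.9) in frame 2.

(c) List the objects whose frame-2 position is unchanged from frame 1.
none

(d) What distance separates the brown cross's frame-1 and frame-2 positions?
4.0

The brown cross moved from (10.8, 1.0) to (7.4, 3.1), a distance of √(3.4² + 2.1²) ≈ 4.0.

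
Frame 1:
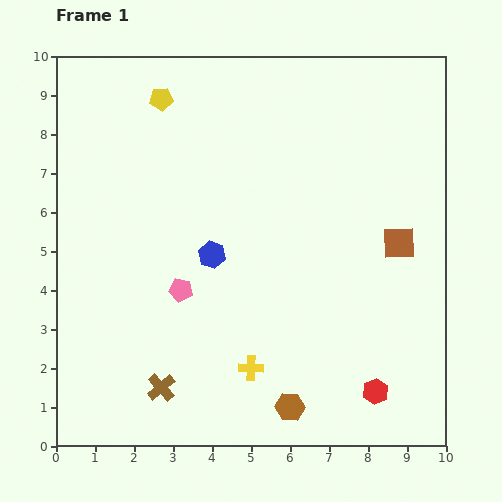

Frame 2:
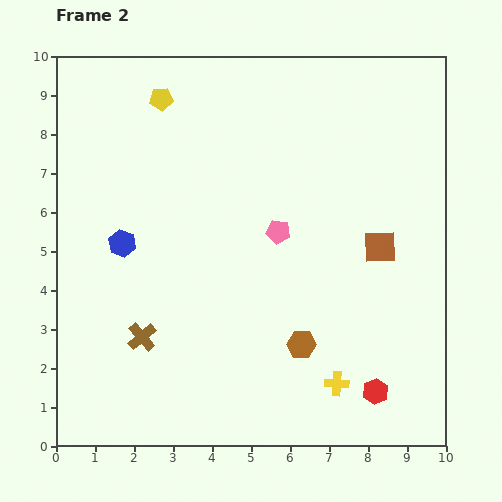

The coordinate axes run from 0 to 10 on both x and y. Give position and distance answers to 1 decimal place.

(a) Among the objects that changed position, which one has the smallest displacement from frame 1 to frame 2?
the brown square

(moved 0.5)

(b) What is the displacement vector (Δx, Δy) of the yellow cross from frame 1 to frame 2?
(2.2, -0.4)

The yellow cross was at (5.0, 2.0) in frame 1 and (7.2, 1.6) in frame 2.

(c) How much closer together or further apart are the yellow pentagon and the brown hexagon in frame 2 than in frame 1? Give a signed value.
-1.3

Distance in frame 1: 8.6. Distance in frame 2: 7.3.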